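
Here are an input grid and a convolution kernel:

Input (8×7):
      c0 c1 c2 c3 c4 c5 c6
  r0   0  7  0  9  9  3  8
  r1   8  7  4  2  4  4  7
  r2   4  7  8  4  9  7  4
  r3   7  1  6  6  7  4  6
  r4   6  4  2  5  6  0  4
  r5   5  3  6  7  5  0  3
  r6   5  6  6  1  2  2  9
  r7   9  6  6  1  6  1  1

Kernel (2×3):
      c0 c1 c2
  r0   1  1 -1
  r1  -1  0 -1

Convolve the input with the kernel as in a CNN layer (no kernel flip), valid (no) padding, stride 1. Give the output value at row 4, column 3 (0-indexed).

4

The receptive field on the input at this output position is [5 6 0 / 7 5 0]. Elementwise product with the kernel and sum: 5·1 + 6·1 + 0·-1 + 7·-1 + 0·-1.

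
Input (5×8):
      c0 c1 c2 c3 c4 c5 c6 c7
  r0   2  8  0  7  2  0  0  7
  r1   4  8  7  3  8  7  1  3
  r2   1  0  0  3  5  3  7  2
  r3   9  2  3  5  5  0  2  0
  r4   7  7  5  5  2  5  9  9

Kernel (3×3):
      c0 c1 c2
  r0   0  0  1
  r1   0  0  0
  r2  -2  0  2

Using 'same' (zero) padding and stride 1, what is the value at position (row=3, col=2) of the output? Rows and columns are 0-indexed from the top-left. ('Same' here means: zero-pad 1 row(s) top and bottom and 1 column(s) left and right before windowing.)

-1

The receptive field on the zero-padded input at this output position is [0 0 3 / 2 3 5 / 7 5 5]. Elementwise product with the kernel and sum: 3·1 + 7·-2 + 5·2.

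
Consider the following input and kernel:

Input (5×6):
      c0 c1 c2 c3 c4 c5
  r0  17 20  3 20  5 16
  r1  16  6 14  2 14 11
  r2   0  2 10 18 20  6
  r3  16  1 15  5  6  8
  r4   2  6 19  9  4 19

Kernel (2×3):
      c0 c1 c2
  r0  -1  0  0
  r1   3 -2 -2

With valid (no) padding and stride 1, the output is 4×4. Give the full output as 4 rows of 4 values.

-9 -34 7 -64
-40 -56 -60 0
16 -39 13 -31
-60 -39 16 -24

Output[0,0]: The receptive field on the input at this output position is [17 20 3 / 16 6 14]. Elementwise product with the kernel and sum: 17·-1 + 16·3 + 6·-2 + 14·-2.
Output[0,1]: The receptive field on the input at this output position is [20 3 20 / 6 14 2]. Elementwise product with the kernel and sum: 20·-1 + 6·3 + 14·-2 + 2·-2.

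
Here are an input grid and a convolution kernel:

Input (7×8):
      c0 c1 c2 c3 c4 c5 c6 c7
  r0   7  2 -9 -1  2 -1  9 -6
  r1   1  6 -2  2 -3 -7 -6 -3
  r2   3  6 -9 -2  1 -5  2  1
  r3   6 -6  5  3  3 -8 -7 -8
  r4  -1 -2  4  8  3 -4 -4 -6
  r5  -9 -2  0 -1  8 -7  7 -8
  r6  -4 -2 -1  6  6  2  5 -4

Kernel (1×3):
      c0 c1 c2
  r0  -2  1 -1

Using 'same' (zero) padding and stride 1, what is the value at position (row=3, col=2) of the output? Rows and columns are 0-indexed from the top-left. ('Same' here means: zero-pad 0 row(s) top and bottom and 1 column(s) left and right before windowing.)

14

The receptive field on the zero-padded input at this output position is [-6 5 3]. Elementwise product with the kernel and sum: -6·-2 + 5·1 + 3·-1.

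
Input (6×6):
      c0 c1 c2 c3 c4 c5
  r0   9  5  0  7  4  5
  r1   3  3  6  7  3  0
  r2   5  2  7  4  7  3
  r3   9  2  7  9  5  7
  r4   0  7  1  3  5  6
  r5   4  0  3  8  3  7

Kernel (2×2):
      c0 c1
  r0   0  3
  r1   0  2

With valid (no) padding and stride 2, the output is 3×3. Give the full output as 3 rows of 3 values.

21 35 15
10 30 23
21 25 32

Output[0,0]: The receptive field on the input at this output position is [9 5 / 3 3]. Elementwise product with the kernel and sum: 5·3 + 3·2.
Output[0,1]: The receptive field on the input at this output position is [0 7 / 6 7]. Elementwise product with the kernel and sum: 7·3 + 7·2.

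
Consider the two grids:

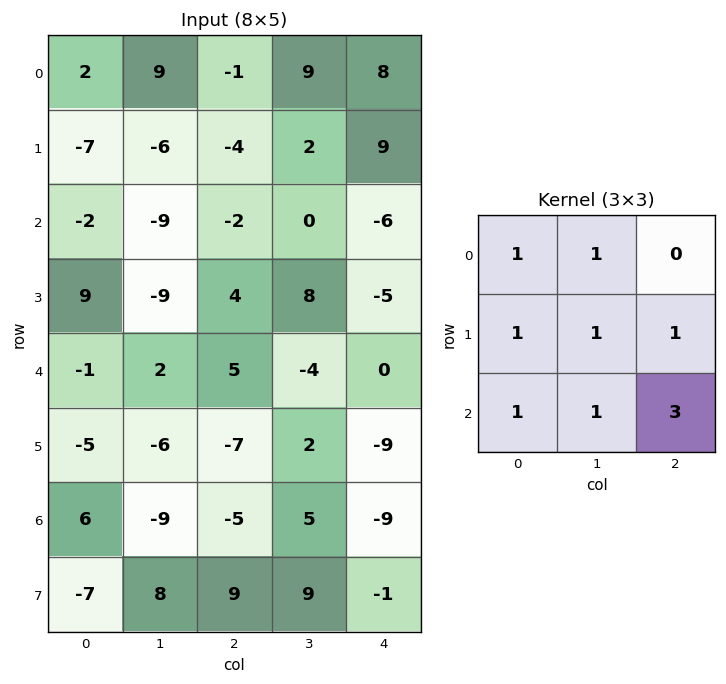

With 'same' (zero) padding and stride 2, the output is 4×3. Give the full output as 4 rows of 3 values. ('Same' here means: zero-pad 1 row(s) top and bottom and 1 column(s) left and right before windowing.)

Output[0,0]: The receptive field on the zero-padded input at this output position is [0 0 0 / 0 2 9 / 0 -7 -6]. Elementwise product with the kernel and sum: 0·1 + 0·1 + 0·1 + 2·1 + 9·1 + 0·1 + -7·1 + -6·3.

-14 13 28
-36 -2 8
-13 -9 -8
9 22 -3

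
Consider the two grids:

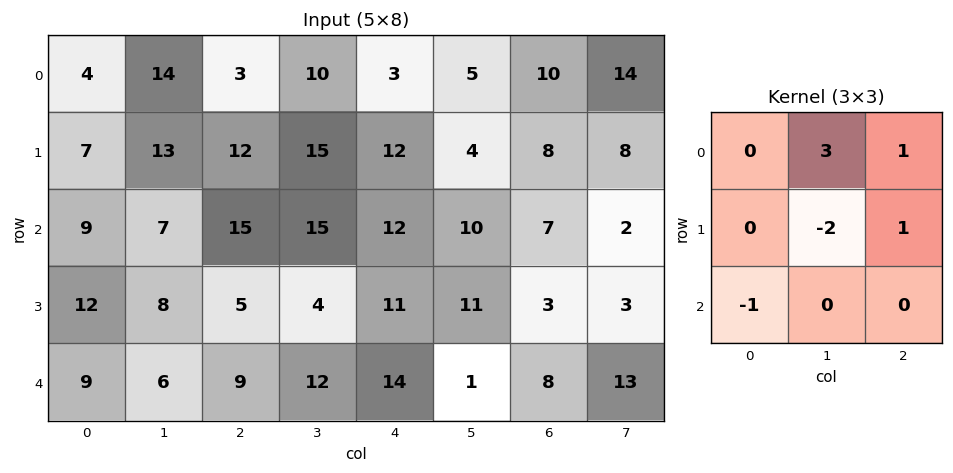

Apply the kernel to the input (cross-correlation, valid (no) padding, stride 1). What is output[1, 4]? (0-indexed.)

The receptive field on the input at this output position is [12 4 8 / 12 10 7 / 11 11 3]. Elementwise product with the kernel and sum: 4·3 + 8·1 + 10·-2 + 7·1 + 11·-1.

-4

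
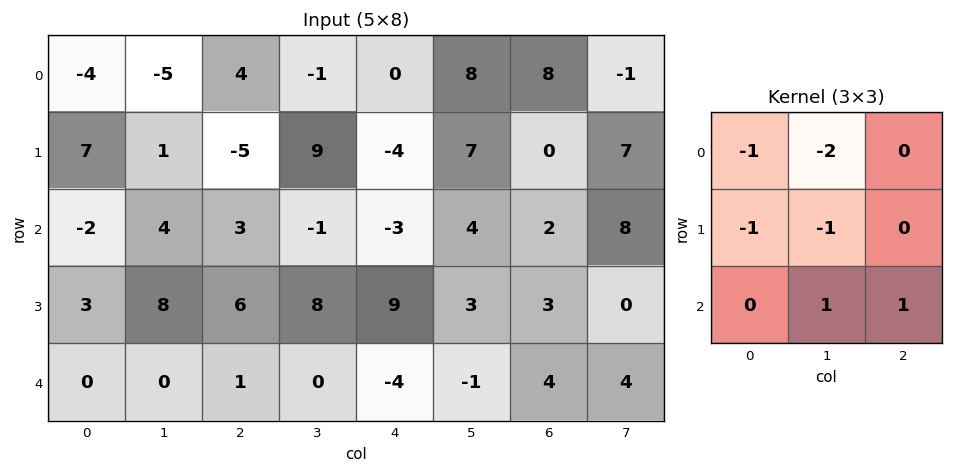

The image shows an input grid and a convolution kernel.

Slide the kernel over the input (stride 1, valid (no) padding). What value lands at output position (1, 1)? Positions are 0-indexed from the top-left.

The receptive field on the input at this output position is [1 -5 9 / 4 3 -1 / 8 6 8]. Elementwise product with the kernel and sum: 1·-1 + -5·-2 + 4·-1 + 3·-1 + 6·1 + 8·1.

16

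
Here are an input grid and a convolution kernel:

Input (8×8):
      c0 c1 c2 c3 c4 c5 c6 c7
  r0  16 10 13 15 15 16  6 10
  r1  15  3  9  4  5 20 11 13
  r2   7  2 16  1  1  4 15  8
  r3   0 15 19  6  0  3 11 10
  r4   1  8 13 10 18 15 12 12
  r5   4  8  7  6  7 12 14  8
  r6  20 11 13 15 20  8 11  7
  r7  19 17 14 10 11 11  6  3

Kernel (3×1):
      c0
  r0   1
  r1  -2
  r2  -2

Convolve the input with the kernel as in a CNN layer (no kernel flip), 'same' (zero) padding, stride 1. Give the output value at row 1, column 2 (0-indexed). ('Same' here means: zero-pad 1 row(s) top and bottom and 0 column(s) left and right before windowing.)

The receptive field on the zero-padded input at this output position is [13 / 9 / 16]. Elementwise product with the kernel and sum: 13·1 + 9·-2 + 16·-2.

-37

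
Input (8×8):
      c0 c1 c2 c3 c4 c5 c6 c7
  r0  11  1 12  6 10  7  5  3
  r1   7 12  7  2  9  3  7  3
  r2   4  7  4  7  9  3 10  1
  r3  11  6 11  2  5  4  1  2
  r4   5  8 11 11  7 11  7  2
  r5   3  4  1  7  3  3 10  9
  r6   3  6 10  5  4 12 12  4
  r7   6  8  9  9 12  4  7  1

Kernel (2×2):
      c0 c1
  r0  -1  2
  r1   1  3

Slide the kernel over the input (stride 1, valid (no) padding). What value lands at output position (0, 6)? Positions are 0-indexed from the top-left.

17

The receptive field on the input at this output position is [5 3 / 7 3]. Elementwise product with the kernel and sum: 5·-1 + 3·2 + 7·1 + 3·3.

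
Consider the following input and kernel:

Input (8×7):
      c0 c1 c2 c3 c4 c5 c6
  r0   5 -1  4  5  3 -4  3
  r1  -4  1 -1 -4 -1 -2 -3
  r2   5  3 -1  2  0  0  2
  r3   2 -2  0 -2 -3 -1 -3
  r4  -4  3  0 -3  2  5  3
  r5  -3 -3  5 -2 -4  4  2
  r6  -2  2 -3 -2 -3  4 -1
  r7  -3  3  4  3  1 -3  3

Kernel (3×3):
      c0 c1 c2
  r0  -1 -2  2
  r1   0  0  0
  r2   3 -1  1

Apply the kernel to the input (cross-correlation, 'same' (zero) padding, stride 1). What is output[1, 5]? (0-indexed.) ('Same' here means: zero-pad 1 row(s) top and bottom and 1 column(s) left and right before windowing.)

13

The receptive field on the zero-padded input at this output position is [3 -4 3 / -1 -2 -3 / 0 0 2]. Elementwise product with the kernel and sum: 3·-1 + -4·-2 + 3·2 + 0·3 + 0·-1 + 2·1.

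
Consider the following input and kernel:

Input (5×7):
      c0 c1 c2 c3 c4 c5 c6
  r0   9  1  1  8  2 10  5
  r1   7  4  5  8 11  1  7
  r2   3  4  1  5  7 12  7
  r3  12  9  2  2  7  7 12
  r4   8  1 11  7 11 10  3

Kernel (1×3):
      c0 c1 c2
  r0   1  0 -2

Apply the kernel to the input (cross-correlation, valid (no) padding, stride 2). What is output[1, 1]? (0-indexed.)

The receptive field on the input at this output position is [1 5 7]. Elementwise product with the kernel and sum: 1·1 + 7·-2.

-13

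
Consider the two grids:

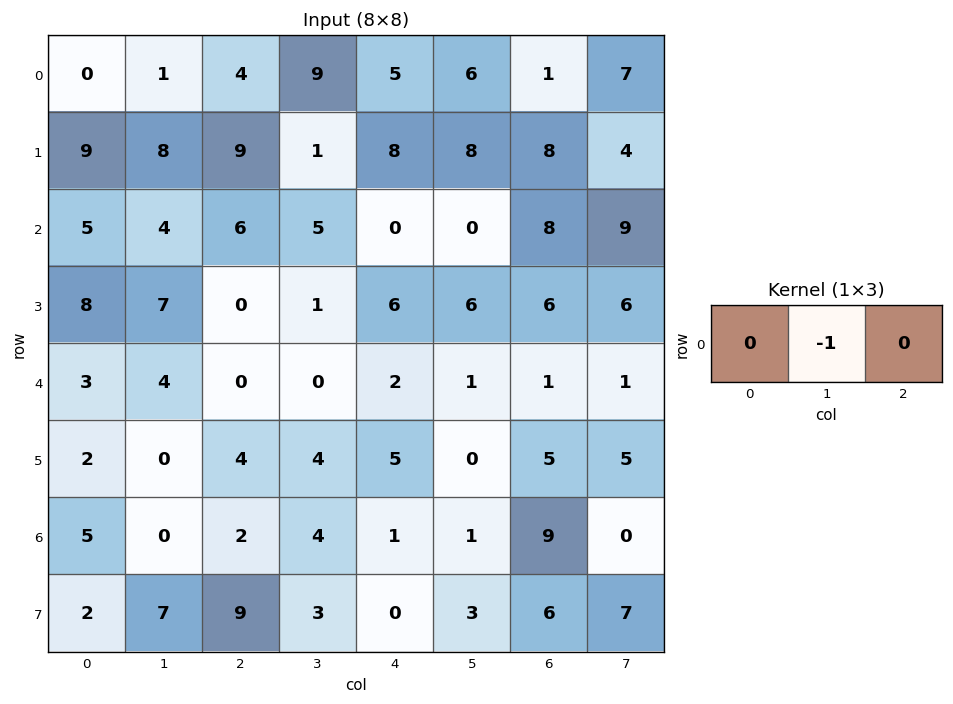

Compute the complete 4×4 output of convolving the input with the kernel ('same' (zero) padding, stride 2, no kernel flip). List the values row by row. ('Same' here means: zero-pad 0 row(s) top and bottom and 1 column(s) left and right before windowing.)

Output[0,0]: The receptive field on the zero-padded input at this output position is [0 0 1]. Elementwise product with the kernel and sum: 0·-1.
Output[0,1]: The receptive field on the zero-padded input at this output position is [1 4 9]. Elementwise product with the kernel and sum: 4·-1.

0 -4 -5 -1
-5 -6 0 -8
-3 0 -2 -1
-5 -2 -1 -9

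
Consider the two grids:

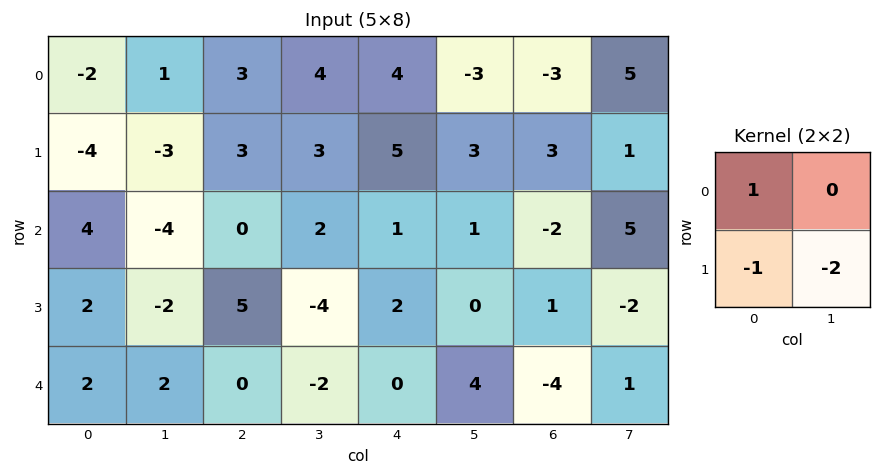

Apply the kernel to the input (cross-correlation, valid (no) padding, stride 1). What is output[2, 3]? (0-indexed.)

The receptive field on the input at this output position is [2 1 / -4 2]. Elementwise product with the kernel and sum: 2·1 + -4·-1 + 2·-2.

2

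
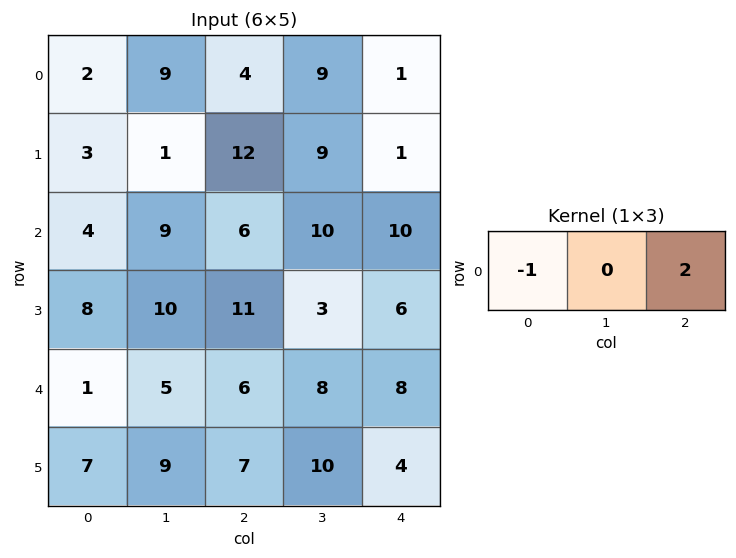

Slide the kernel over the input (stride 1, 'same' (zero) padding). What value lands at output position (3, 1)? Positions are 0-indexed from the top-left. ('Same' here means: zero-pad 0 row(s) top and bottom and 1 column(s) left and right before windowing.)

The receptive field on the zero-padded input at this output position is [8 10 11]. Elementwise product with the kernel and sum: 8·-1 + 11·2.

14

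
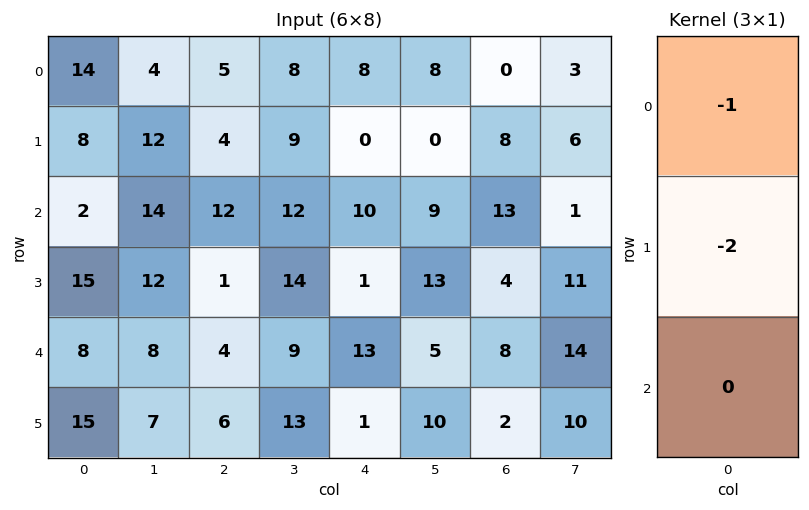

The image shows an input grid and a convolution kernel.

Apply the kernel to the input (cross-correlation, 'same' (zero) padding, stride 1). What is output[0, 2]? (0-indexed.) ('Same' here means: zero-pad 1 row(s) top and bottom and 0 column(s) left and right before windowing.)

-10

The receptive field on the zero-padded input at this output position is [0 / 5 / 4]. Elementwise product with the kernel and sum: 0·-1 + 5·-2.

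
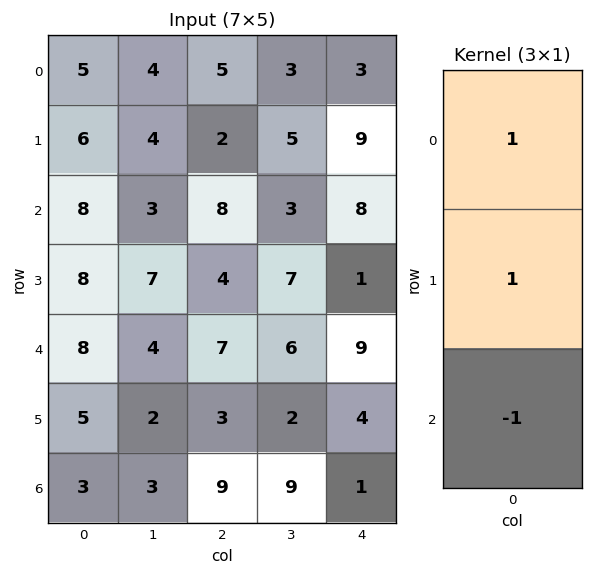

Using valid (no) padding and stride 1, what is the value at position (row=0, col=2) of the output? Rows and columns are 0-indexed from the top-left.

-1

The receptive field on the input at this output position is [5 / 2 / 8]. Elementwise product with the kernel and sum: 5·1 + 2·1 + 8·-1.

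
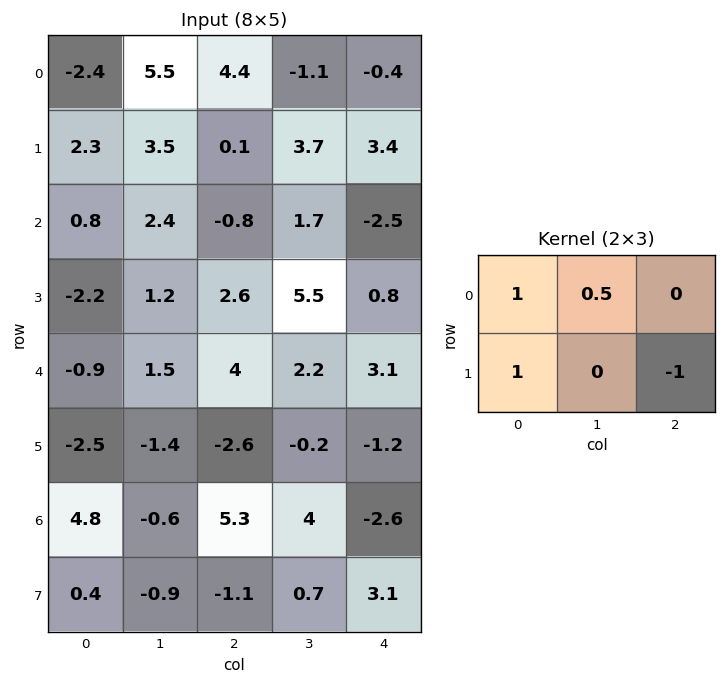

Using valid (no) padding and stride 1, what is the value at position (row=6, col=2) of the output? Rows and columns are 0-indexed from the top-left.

3.1

The receptive field on the input at this output position is [5.3 4 -2.6 / -1.1 0.7 3.1]. Elementwise product with the kernel and sum: 5.3·1 + 4·0.5 + -1.1·1 + 3.1·-1.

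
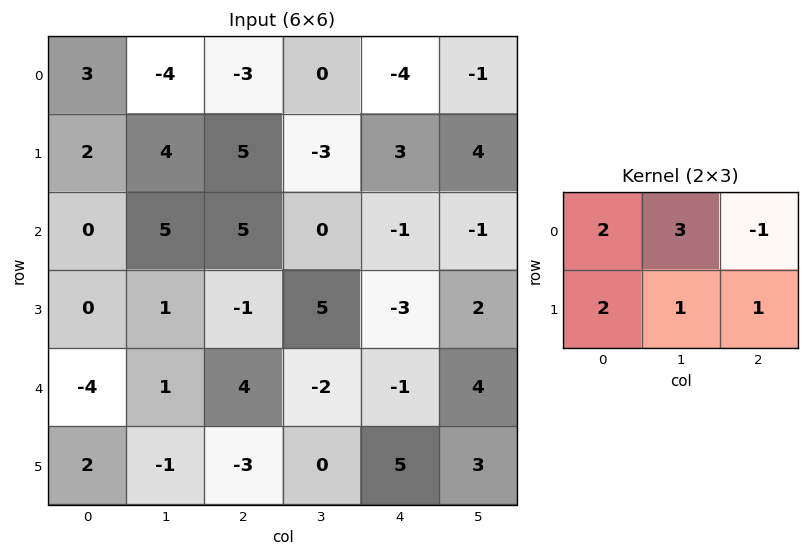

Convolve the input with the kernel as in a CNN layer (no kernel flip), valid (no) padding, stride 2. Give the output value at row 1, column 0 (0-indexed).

The receptive field on the input at this output position is [0 5 5 / 0 1 -1]. Elementwise product with the kernel and sum: 0·2 + 5·3 + 5·-1 + 0·2 + 1·1 + -1·1.

10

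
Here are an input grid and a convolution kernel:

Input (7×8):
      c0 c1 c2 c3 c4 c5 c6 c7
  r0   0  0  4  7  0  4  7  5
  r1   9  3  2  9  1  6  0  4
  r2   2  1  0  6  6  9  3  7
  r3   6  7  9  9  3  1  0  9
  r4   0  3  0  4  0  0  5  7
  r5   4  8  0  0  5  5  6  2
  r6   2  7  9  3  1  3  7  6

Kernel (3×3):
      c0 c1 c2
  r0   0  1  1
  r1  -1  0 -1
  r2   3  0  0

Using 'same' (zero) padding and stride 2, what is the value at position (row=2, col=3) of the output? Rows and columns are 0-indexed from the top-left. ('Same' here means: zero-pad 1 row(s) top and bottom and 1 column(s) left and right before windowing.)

17

The receptive field on the zero-padded input at this output position is [1 0 9 / 0 5 7 / 5 6 2]. Elementwise product with the kernel and sum: 0·1 + 9·1 + 0·-1 + 7·-1 + 5·3.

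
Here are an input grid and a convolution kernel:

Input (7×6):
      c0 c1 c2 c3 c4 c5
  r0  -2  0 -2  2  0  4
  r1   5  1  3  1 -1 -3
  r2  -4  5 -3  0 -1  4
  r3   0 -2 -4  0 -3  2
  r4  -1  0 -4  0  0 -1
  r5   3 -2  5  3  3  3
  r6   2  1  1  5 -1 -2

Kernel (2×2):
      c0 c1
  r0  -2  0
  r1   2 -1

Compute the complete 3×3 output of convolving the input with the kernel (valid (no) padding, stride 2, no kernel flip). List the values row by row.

13 9 1
10 -2 -6
10 15 3

Output[0,0]: The receptive field on the input at this output position is [-2 0 / 5 1]. Elementwise product with the kernel and sum: -2·-2 + 5·2 + 1·-1.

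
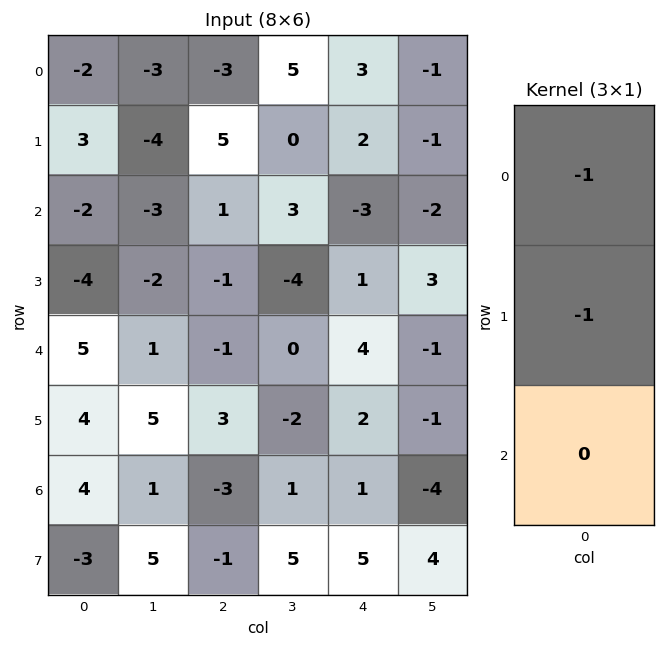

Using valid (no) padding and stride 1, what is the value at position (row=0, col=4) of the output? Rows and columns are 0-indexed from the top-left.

-5

The receptive field on the input at this output position is [3 / 2 / -3]. Elementwise product with the kernel and sum: 3·-1 + 2·-1.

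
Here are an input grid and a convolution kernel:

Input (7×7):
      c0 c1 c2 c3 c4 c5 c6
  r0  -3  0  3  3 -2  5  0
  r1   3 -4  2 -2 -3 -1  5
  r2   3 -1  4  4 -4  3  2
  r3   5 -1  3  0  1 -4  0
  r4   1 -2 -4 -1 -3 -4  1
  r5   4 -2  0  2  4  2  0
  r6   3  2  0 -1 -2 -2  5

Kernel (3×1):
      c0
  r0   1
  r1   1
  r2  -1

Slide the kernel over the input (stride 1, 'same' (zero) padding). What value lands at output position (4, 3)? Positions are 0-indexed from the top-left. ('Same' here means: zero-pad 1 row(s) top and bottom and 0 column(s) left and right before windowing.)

-3

The receptive field on the zero-padded input at this output position is [0 / -1 / 2]. Elementwise product with the kernel and sum: 0·1 + -1·1 + 2·-1.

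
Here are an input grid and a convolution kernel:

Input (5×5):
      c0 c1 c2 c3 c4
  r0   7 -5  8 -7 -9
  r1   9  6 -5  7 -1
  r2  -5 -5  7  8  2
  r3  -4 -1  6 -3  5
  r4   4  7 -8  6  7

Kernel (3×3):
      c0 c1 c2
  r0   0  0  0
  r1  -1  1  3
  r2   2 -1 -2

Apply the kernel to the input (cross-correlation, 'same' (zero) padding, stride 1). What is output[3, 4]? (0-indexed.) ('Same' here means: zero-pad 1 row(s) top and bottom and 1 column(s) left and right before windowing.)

The receptive field on the zero-padded input at this output position is [8 2 0 / -3 5 0 / 6 7 0]. Elementwise product with the kernel and sum: -3·-1 + 5·1 + 0·3 + 6·2 + 7·-1 + 0·-2.

13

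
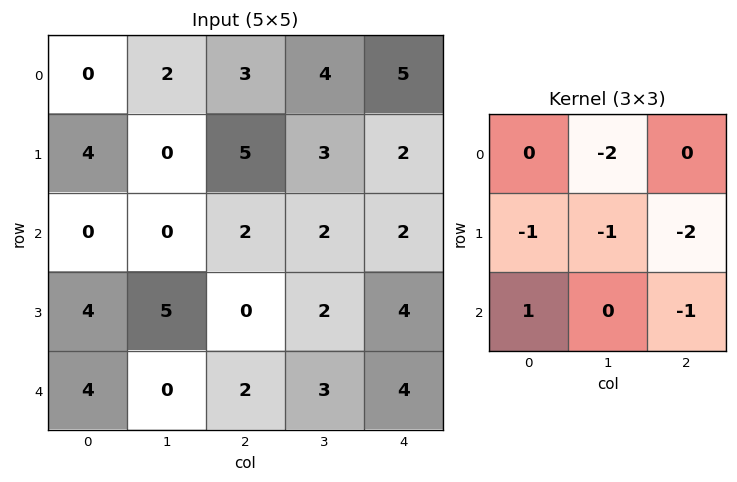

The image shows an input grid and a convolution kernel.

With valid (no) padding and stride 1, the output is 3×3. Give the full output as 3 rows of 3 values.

-20 -19 -20
0 -13 -18
-7 -16 -16

Output[0,0]: The receptive field on the input at this output position is [0 2 3 / 4 0 5 / 0 0 2]. Elementwise product with the kernel and sum: 2·-2 + 4·-1 + 0·-1 + 5·-2 + 0·1 + 2·-1.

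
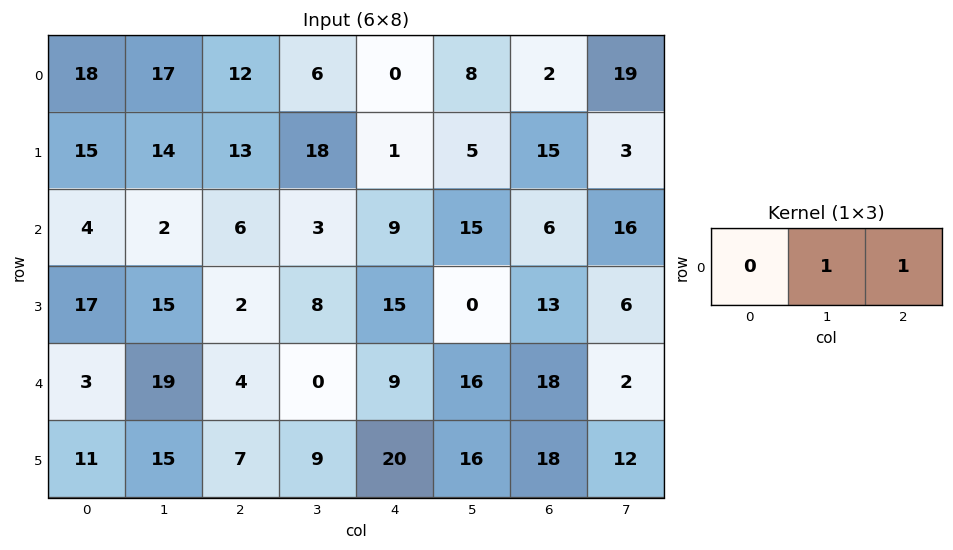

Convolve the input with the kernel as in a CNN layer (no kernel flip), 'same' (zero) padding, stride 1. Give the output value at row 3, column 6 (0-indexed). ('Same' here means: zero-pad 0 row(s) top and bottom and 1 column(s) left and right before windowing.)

The receptive field on the zero-padded input at this output position is [0 13 6]. Elementwise product with the kernel and sum: 13·1 + 6·1.

19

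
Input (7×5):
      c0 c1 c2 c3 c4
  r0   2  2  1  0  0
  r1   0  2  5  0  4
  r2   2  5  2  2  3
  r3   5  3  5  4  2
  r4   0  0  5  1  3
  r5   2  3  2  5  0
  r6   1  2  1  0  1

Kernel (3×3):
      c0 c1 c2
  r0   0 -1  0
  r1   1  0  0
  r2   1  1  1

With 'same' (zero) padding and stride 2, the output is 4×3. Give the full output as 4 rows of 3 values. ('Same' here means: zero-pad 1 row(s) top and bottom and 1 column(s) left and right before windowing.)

Output[0,0]: The receptive field on the zero-padded input at this output position is [0 0 0 / 0 2 2 / 0 0 2]. Elementwise product with the kernel and sum: 0·-1 + 0·1 + 0·1 + 0·1 + 2·1.
Output[0,1]: The receptive field on the zero-padded input at this output position is [0 0 0 / 2 1 0 / 2 5 0]. Elementwise product with the kernel and sum: 0·-1 + 2·1 + 2·1 + 5·1 + 0·1.

2 9 4
8 12 4
0 5 4
-2 0 0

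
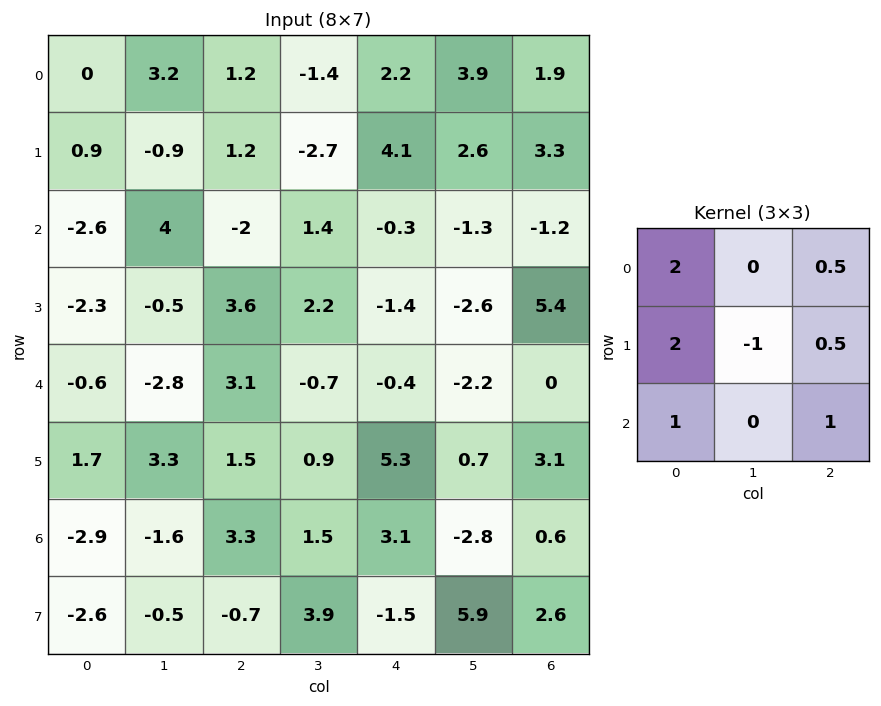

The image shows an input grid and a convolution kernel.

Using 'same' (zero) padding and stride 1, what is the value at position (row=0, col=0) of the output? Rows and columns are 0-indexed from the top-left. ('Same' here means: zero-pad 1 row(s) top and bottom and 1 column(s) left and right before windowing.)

The receptive field on the zero-padded input at this output position is [0 0 0 / 0 0 3.2 / 0 0.9 -0.9]. Elementwise product with the kernel and sum: 0·2 + 0·0.5 + 0·2 + 0·-1 + 3.2·0.5 + 0·1 + -0.9·1.

0.7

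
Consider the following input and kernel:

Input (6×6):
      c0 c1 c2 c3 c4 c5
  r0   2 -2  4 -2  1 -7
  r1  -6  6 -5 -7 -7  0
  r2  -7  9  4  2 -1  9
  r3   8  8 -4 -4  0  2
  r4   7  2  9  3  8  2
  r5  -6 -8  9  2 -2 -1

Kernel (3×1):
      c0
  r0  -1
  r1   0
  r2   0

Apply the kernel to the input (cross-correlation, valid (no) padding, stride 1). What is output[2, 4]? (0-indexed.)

The receptive field on the input at this output position is [-1 / 0 / 8]. Elementwise product with the kernel and sum: -1·-1.

1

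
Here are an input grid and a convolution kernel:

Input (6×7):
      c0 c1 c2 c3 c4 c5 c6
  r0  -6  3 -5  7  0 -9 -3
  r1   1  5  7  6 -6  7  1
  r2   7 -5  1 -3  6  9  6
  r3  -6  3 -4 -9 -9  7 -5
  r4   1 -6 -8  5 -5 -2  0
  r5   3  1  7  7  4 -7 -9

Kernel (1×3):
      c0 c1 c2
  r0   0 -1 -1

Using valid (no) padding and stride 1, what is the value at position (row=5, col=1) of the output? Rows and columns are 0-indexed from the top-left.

The receptive field on the input at this output position is [1 7 7]. Elementwise product with the kernel and sum: 7·-1 + 7·-1.

-14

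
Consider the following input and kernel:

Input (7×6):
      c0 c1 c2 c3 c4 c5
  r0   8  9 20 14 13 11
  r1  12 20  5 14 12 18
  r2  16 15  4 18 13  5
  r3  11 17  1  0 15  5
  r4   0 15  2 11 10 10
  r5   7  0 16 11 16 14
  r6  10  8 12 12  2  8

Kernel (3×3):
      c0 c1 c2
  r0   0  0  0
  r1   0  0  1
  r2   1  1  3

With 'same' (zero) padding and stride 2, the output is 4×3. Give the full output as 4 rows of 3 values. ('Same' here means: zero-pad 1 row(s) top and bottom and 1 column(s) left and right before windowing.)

Output[0,0]: The receptive field on the zero-padded input at this output position is [0 0 0 / 0 8 9 / 0 12 20]. Elementwise product with the kernel and sum: 9·1 + 0·1 + 12·1 + 20·3.
Output[0,1]: The receptive field on the zero-padded input at this output position is [0 0 0 / 9 20 14 / 20 5 14]. Elementwise product with the kernel and sum: 14·1 + 20·1 + 5·1 + 14·3.

81 81 91
77 36 35
22 60 79
8 12 8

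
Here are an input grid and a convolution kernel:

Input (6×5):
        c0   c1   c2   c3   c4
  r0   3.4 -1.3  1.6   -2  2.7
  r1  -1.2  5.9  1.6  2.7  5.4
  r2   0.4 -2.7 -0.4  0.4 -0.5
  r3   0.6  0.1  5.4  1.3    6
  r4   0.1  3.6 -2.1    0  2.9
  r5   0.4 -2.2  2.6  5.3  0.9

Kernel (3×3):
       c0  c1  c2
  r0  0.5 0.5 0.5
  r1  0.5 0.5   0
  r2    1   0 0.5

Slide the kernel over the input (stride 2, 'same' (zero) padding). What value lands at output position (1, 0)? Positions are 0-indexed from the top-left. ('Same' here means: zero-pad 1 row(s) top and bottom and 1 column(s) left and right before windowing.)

The receptive field on the zero-padded input at this output position is [0 -1.2 5.9 / 0 0.4 -2.7 / 0 0.6 0.1]. Elementwise product with the kernel and sum: 0·0.5 + -1.2·0.5 + 5.9·0.5 + 0·0.5 + 0.4·0.5 + 0·1 + 0.1·0.5.

2.6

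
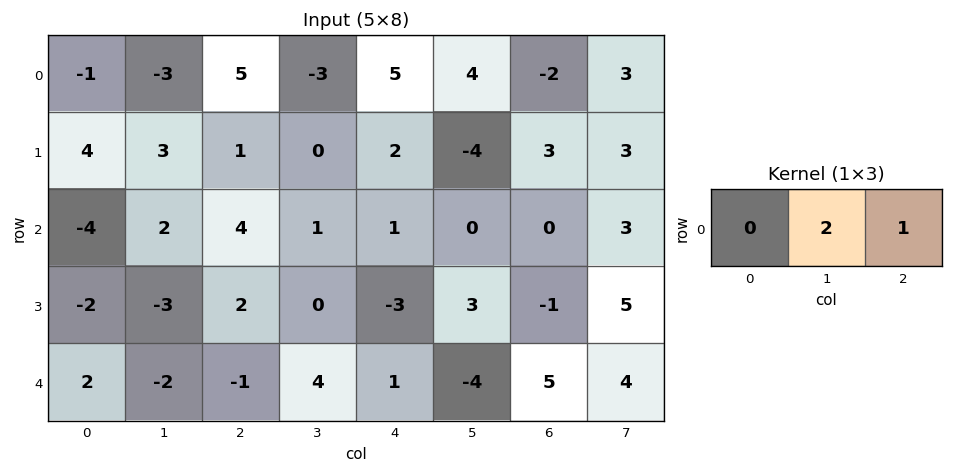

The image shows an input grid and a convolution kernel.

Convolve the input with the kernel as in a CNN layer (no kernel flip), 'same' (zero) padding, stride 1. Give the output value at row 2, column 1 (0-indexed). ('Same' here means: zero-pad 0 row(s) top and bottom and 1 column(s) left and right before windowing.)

The receptive field on the zero-padded input at this output position is [-4 2 4]. Elementwise product with the kernel and sum: 2·2 + 4·1.

8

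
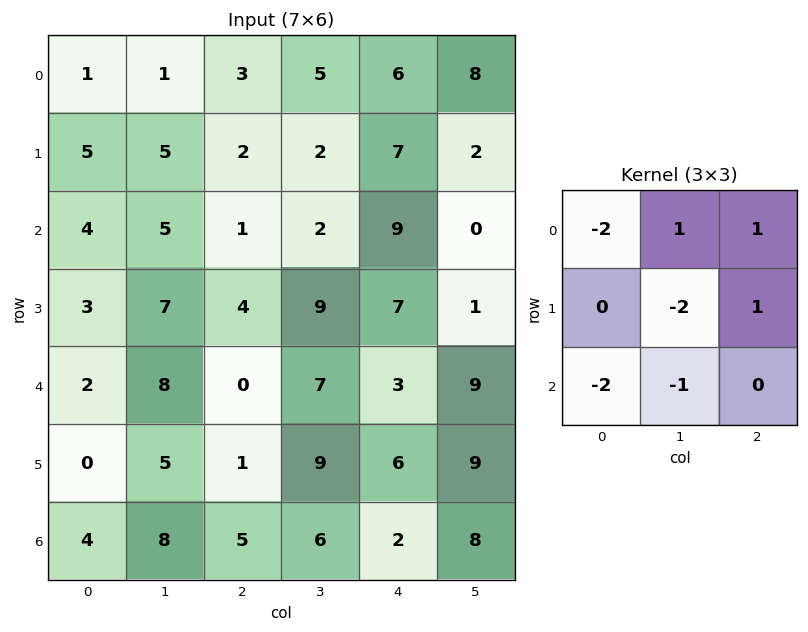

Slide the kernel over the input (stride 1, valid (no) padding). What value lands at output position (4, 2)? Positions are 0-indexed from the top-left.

The receptive field on the input at this output position is [0 7 3 / 1 9 6 / 5 6 2]. Elementwise product with the kernel and sum: 0·-2 + 7·1 + 3·1 + 9·-2 + 6·1 + 5·-2 + 6·-1.

-18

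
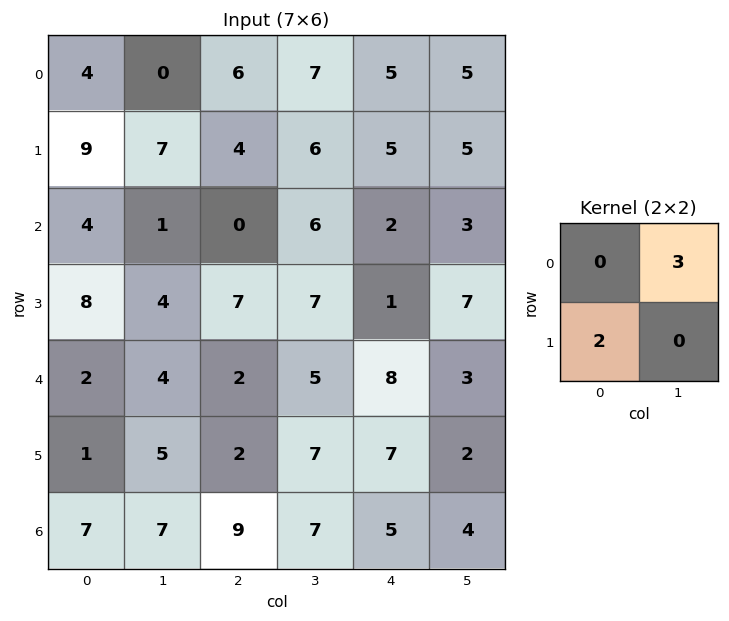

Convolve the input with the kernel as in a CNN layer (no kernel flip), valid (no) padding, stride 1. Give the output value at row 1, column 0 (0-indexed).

29

The receptive field on the input at this output position is [9 7 / 4 1]. Elementwise product with the kernel and sum: 7·3 + 4·2.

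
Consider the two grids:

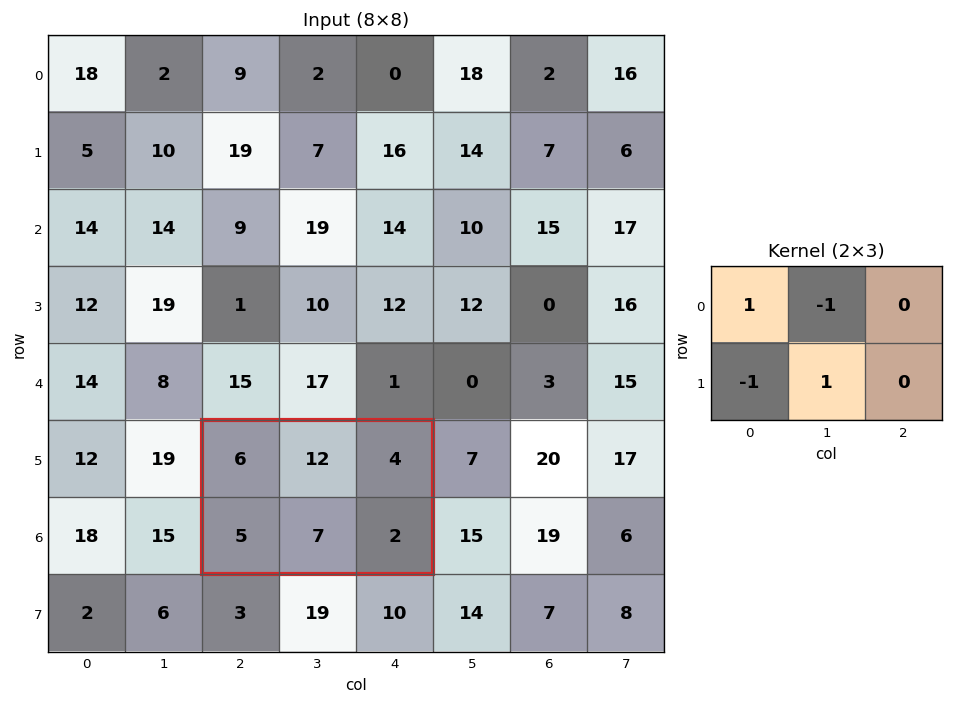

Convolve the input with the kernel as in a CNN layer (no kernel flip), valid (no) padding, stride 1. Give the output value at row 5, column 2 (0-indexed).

The receptive field on the input at this output position is [6 12 4 / 5 7 2]. Elementwise product with the kernel and sum: 6·1 + 12·-1 + 5·-1 + 7·1.

-4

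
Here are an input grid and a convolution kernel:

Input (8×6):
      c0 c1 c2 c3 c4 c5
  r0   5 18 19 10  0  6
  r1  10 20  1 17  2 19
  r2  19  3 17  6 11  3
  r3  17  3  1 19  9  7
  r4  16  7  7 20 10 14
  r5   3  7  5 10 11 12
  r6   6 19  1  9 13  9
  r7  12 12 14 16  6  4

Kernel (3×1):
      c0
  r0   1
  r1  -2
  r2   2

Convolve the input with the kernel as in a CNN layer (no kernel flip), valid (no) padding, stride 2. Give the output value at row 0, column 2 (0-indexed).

18

The receptive field on the input at this output position is [0 / 2 / 11]. Elementwise product with the kernel and sum: 0·1 + 2·-2 + 11·2.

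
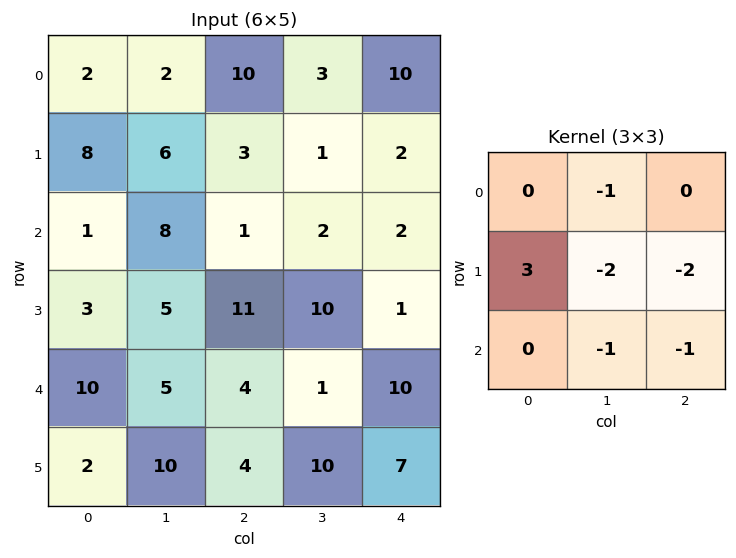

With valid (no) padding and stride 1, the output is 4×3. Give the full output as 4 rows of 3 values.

Output[0,0]: The receptive field on the input at this output position is [2 2 10 / 8 6 3 / 1 8 1]. Elementwise product with the kernel and sum: 2·-1 + 8·3 + 6·-2 + 3·-2 + 8·-1 + 1·-1.
Output[0,1]: The receptive field on the input at this output position is [2 10 3 / 6 3 1 / 8 1 2]. Elementwise product with the kernel and sum: 10·-1 + 6·3 + 3·-2 + 1·-2 + 1·-1 + 2·-1.

-5 -3 -4
-37 -6 -17
-40 -33 -2
-7 -20 -37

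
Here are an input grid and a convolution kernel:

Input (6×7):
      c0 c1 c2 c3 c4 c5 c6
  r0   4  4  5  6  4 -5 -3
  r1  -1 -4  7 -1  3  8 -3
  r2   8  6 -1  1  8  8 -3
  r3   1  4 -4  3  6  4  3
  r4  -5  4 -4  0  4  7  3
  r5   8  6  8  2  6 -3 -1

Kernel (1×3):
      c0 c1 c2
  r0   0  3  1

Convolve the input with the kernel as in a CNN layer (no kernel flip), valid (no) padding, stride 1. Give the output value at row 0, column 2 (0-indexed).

The receptive field on the input at this output position is [5 6 4]. Elementwise product with the kernel and sum: 6·3 + 4·1.

22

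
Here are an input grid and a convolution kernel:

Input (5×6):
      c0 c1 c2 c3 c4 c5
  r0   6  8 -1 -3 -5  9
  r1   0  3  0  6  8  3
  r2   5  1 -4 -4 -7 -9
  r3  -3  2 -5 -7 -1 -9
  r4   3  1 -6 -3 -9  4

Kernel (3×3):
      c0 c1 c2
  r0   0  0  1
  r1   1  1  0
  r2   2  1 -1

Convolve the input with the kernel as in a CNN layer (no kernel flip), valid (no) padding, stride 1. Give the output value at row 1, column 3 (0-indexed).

-14

The receptive field on the input at this output position is [6 8 3 / -4 -7 -9 / -7 -1 -9]. Elementwise product with the kernel and sum: 3·1 + -4·1 + -7·1 + -7·2 + -1·1 + -9·-1.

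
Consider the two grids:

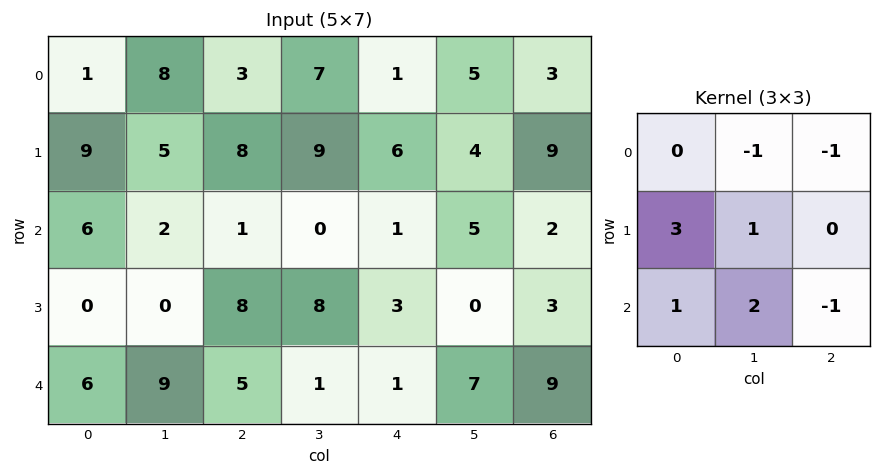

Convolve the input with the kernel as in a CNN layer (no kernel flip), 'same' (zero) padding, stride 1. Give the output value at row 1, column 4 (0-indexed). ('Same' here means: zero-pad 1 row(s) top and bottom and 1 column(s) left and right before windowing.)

The receptive field on the zero-padded input at this output position is [7 1 5 / 9 6 4 / 0 1 5]. Elementwise product with the kernel and sum: 1·-1 + 5·-1 + 9·3 + 6·1 + 0·1 + 1·2 + 5·-1.

24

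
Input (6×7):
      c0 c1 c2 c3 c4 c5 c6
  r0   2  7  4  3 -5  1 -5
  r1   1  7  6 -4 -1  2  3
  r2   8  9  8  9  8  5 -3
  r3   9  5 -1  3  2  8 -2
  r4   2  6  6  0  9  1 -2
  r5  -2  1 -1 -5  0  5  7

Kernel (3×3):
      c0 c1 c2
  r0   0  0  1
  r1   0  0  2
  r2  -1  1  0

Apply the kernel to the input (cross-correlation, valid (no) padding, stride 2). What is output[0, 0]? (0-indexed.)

17

The receptive field on the input at this output position is [2 7 4 / 1 7 6 / 8 9 8]. Elementwise product with the kernel and sum: 4·1 + 6·2 + 8·-1 + 9·1.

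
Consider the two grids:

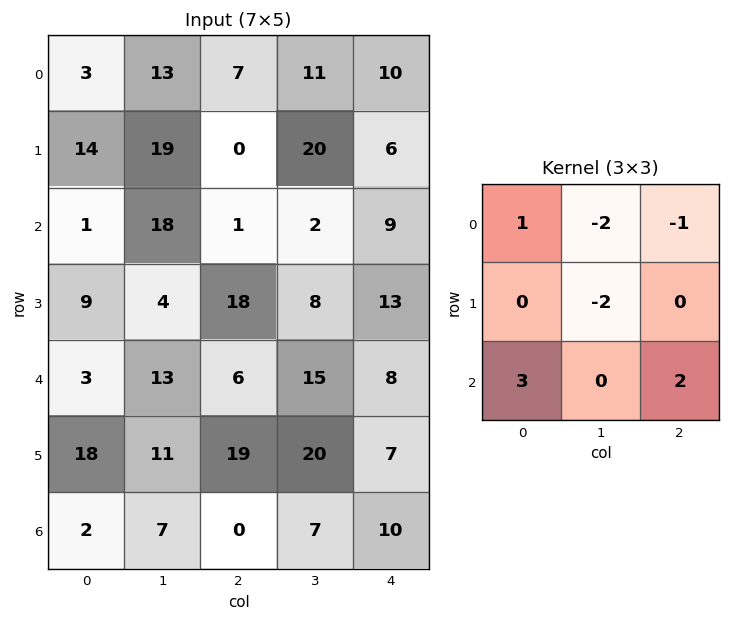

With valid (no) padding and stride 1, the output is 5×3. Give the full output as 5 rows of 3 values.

-63 46 -44
3 25 30
-23 47 6
49 21 30
-45 -17 -52

Output[0,0]: The receptive field on the input at this output position is [3 13 7 / 14 19 0 / 1 18 1]. Elementwise product with the kernel and sum: 3·1 + 13·-2 + 7·-1 + 19·-2 + 1·3 + 1·2.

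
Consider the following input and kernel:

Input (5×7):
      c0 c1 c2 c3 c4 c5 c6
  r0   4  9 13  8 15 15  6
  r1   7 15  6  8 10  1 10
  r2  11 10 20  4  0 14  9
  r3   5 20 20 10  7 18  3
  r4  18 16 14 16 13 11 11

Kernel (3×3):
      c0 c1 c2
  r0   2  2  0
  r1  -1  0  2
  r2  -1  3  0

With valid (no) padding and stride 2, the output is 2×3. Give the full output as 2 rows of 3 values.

50 48 112
107 76 47

Output[0,0]: The receptive field on the input at this output position is [4 9 13 / 7 15 6 / 11 10 20]. Elementwise product with the kernel and sum: 4·2 + 9·2 + 7·-1 + 6·2 + 11·-1 + 10·3.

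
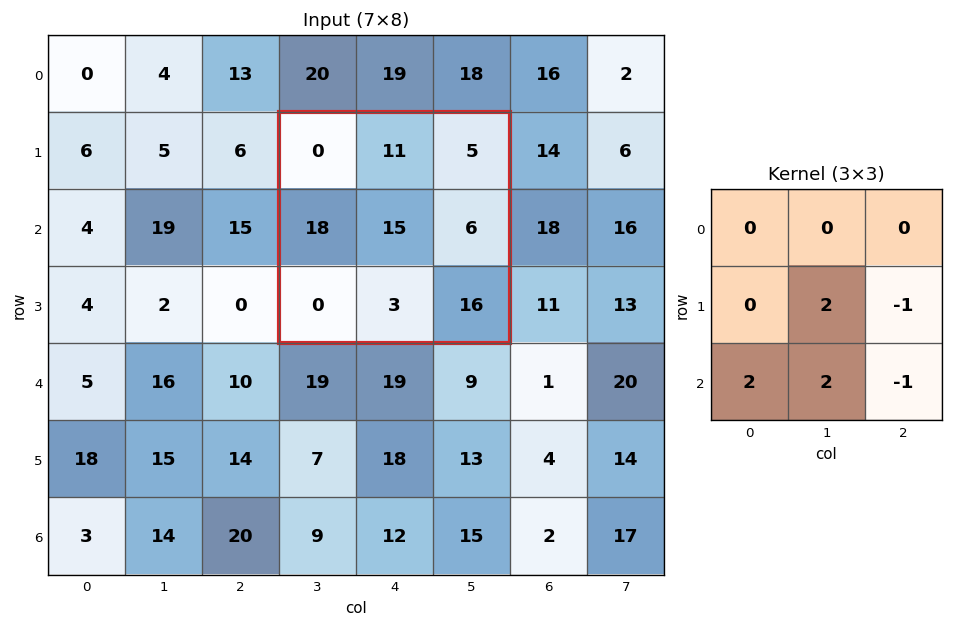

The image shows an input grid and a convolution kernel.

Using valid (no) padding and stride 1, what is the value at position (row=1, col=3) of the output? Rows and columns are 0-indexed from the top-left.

The receptive field on the input at this output position is [0 11 5 / 18 15 6 / 0 3 16]. Elementwise product with the kernel and sum: 15·2 + 6·-1 + 0·2 + 3·2 + 16·-1.

14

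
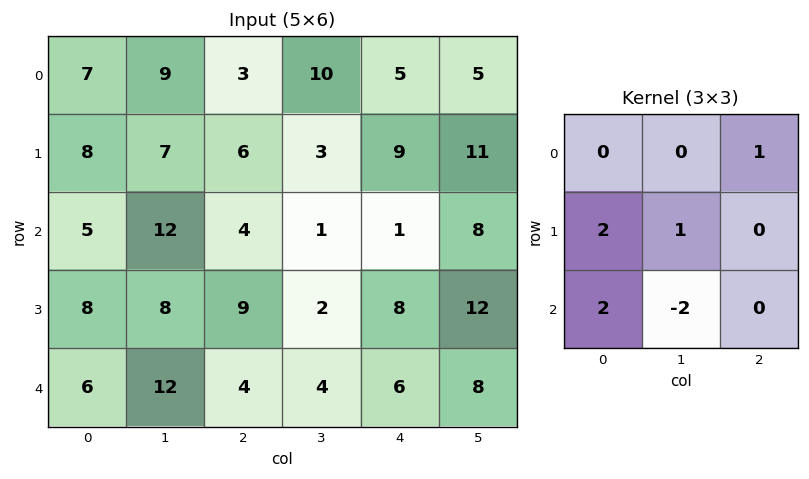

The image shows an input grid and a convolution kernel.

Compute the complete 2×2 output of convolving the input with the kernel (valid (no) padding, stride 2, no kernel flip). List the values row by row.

Output[0,0]: The receptive field on the input at this output position is [7 9 3 / 8 7 6 / 5 12 4]. Elementwise product with the kernel and sum: 3·1 + 8·2 + 7·1 + 5·2 + 12·-2.
Output[0,1]: The receptive field on the input at this output position is [3 10 5 / 6 3 9 / 4 1 1]. Elementwise product with the kernel and sum: 5·1 + 6·2 + 3·1 + 4·2 + 1·-2.

12 26
16 21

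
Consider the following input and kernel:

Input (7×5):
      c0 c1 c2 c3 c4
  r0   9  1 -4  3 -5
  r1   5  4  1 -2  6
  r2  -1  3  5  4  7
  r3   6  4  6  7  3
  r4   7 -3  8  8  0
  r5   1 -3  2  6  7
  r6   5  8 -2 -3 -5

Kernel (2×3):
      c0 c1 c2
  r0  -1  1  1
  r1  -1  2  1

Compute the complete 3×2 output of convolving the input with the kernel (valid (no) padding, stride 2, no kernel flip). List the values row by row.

Output[0,0]: The receptive field on the input at this output position is [9 1 -4 / 5 4 1]. Elementwise product with the kernel and sum: 9·-1 + 1·1 + -4·1 + 5·-1 + 4·2 + 1·1.

-8 3
17 17
-7 17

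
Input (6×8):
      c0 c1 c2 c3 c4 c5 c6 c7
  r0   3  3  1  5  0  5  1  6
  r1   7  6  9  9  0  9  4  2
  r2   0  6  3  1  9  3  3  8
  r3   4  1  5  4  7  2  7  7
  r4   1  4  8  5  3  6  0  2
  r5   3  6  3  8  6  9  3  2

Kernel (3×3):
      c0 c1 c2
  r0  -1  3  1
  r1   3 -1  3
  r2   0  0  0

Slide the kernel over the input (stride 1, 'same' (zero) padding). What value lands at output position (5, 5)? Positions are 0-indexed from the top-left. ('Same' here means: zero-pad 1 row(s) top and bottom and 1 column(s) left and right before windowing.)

33

The receptive field on the zero-padded input at this output position is [3 6 0 / 6 9 3 / 0 0 0]. Elementwise product with the kernel and sum: 3·-1 + 6·3 + 0·1 + 6·3 + 9·-1 + 3·3.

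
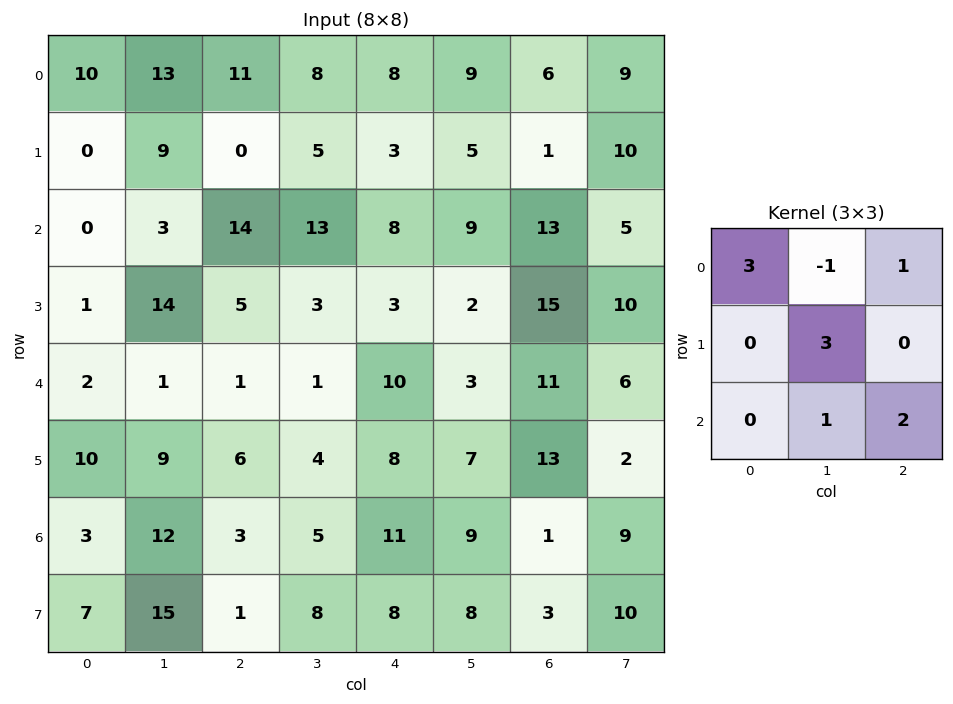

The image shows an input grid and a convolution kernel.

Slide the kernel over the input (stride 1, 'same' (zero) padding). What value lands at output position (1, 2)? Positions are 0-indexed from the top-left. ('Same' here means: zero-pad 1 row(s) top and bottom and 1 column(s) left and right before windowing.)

76

The receptive field on the zero-padded input at this output position is [13 11 8 / 9 0 5 / 3 14 13]. Elementwise product with the kernel and sum: 13·3 + 11·-1 + 8·1 + 0·3 + 14·1 + 13·2.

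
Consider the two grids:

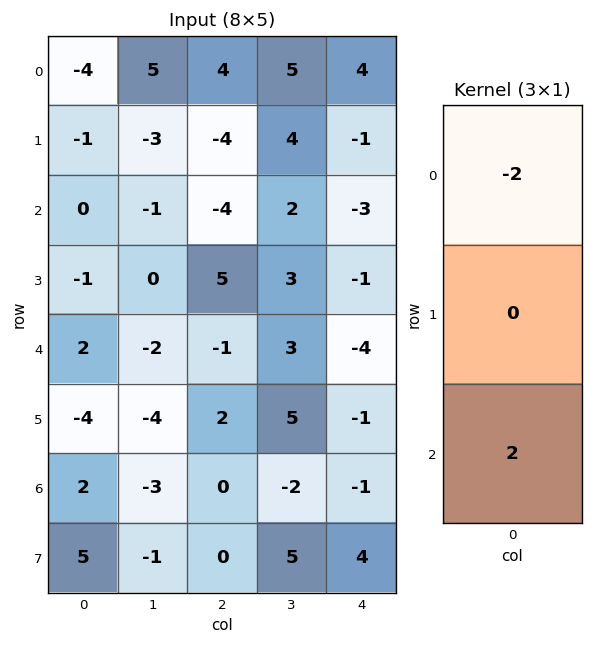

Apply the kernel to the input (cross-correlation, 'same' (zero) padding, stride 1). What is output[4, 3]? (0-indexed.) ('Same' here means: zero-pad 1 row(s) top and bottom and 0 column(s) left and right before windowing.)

4

The receptive field on the zero-padded input at this output position is [3 / 3 / 5]. Elementwise product with the kernel and sum: 3·-2 + 5·2.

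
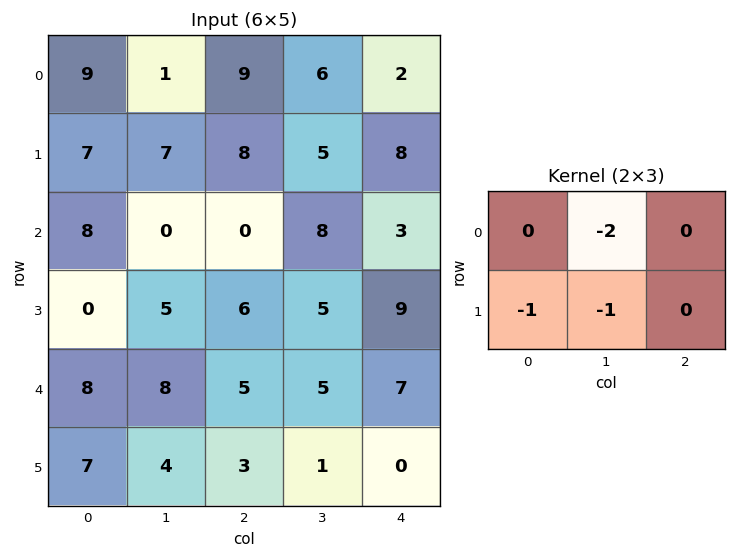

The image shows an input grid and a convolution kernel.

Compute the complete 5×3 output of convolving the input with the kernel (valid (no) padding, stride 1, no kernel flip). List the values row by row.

-16 -33 -25
-22 -16 -18
-5 -11 -27
-26 -25 -20
-27 -17 -14

Output[0,0]: The receptive field on the input at this output position is [9 1 9 / 7 7 8]. Elementwise product with the kernel and sum: 1·-2 + 7·-1 + 7·-1.
Output[0,1]: The receptive field on the input at this output position is [1 9 6 / 7 8 5]. Elementwise product with the kernel and sum: 9·-2 + 7·-1 + 8·-1.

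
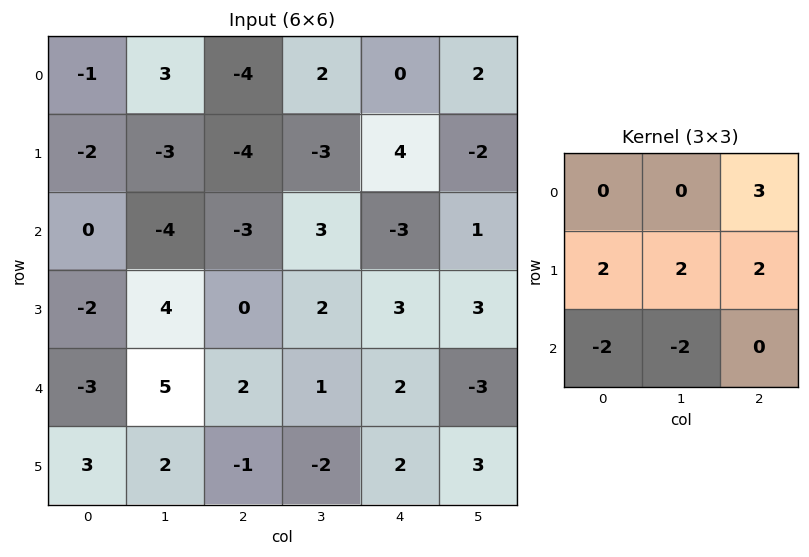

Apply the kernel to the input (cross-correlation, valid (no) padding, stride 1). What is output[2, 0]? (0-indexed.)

The receptive field on the input at this output position is [0 -4 -3 / -2 4 0 / -3 5 2]. Elementwise product with the kernel and sum: -3·3 + -2·2 + 4·2 + 0·2 + -3·-2 + 5·-2.

-9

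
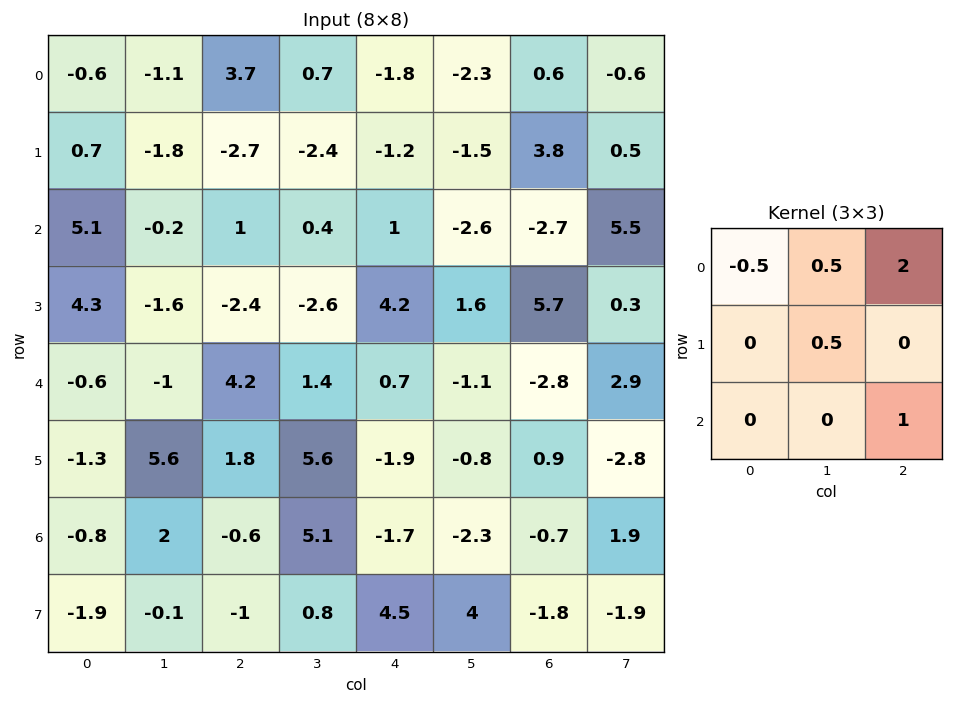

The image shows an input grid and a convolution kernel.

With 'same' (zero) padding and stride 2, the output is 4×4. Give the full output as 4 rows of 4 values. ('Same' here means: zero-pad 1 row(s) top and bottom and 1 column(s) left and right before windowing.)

-2.1 -0.55 -2.4 0.8
-2.3 -7.35 -0.3 2.6
4.25 2.1 6.15 -1.55
10.05 9.8 -2.2 -7

Output[0,0]: The receptive field on the zero-padded input at this output position is [0 0 0 / 0 -0.6 -1.1 / 0 0.7 -1.8]. Elementwise product with the kernel and sum: 0·-0.5 + 0·0.5 + 0·2 + -0.6·0.5 + -1.8·1.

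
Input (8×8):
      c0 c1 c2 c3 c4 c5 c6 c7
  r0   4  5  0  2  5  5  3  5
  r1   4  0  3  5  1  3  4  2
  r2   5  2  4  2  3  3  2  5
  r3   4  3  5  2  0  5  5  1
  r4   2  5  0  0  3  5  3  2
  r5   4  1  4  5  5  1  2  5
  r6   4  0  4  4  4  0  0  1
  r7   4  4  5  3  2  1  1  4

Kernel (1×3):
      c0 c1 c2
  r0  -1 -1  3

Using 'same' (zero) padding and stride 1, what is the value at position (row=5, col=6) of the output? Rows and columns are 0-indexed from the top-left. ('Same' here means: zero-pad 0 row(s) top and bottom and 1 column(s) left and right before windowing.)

12

The receptive field on the zero-padded input at this output position is [1 2 5]. Elementwise product with the kernel and sum: 1·-1 + 2·-1 + 5·3.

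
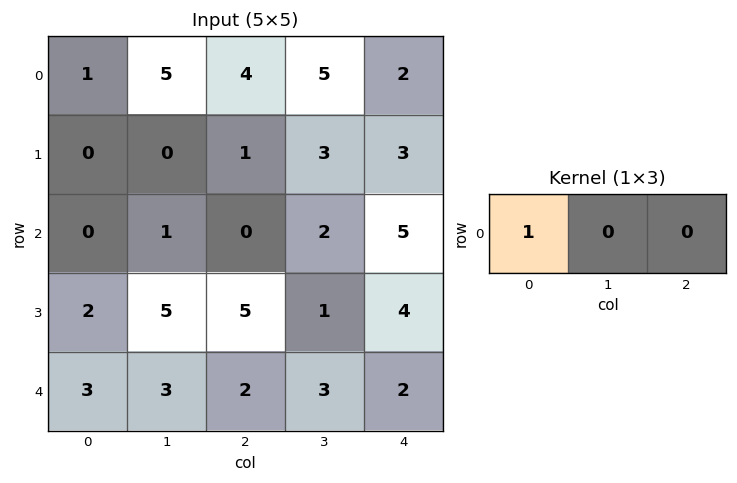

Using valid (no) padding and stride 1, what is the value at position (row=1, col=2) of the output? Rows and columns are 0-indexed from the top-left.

The receptive field on the input at this output position is [1 3 3]. Elementwise product with the kernel and sum: 1·1.

1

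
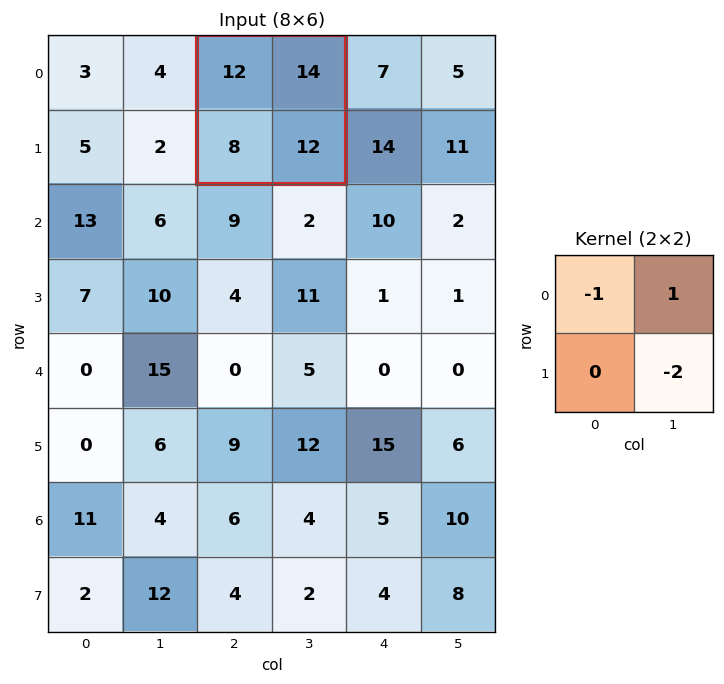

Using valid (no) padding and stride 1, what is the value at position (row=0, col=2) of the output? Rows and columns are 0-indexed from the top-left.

-22

The receptive field on the input at this output position is [12 14 / 8 12]. Elementwise product with the kernel and sum: 12·-1 + 14·1 + 12·-2.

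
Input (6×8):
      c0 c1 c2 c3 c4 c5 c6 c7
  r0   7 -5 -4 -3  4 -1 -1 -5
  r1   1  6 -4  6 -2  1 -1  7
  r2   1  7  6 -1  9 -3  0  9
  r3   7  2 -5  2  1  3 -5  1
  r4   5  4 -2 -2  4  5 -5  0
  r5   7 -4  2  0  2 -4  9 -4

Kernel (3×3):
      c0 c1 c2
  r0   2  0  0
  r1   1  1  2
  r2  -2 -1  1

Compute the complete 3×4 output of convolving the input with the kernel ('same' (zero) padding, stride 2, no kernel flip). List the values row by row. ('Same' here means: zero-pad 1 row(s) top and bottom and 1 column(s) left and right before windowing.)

2 -17 -10 -6
10 26 12 17
2 8 10 1

Output[0,0]: The receptive field on the zero-padded input at this output position is [0 0 0 / 0 7 -5 / 0 1 6]. Elementwise product with the kernel and sum: 0·2 + 0·1 + 7·1 + -5·2 + 0·-2 + 1·-1 + 6·1.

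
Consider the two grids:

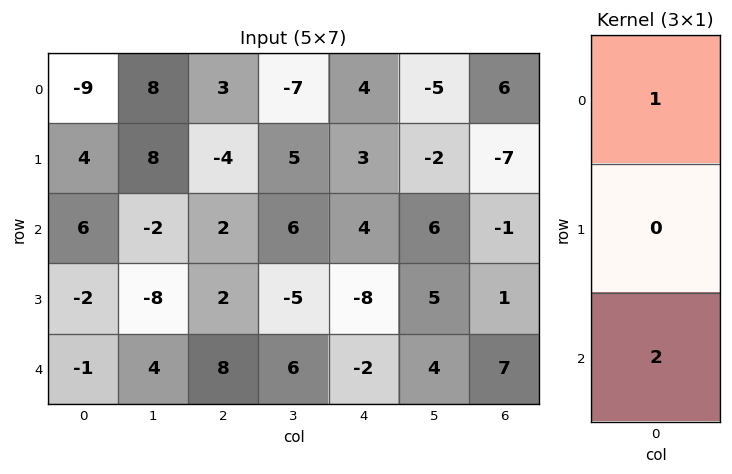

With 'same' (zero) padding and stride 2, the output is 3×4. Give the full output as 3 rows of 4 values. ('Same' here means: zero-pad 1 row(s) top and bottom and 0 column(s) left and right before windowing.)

8 -8 6 -14
0 0 -13 -5
-2 2 -8 1

Output[0,0]: The receptive field on the zero-padded input at this output position is [0 / -9 / 4]. Elementwise product with the kernel and sum: 0·1 + 4·2.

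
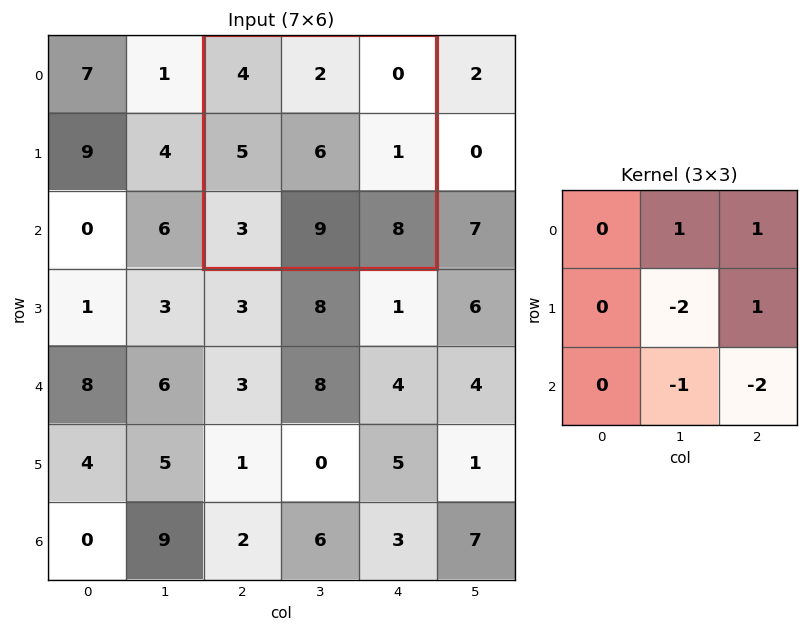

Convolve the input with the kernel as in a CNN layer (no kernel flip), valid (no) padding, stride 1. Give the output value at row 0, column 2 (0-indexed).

The receptive field on the input at this output position is [4 2 0 / 5 6 1 / 3 9 8]. Elementwise product with the kernel and sum: 2·1 + 0·1 + 6·-2 + 1·1 + 9·-1 + 8·-2.

-34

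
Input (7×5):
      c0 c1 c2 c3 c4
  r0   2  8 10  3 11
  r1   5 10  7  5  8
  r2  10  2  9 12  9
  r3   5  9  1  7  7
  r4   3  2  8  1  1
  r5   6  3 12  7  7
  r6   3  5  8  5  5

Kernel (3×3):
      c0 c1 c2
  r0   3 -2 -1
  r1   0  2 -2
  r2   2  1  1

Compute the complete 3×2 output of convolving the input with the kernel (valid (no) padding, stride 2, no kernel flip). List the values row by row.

17 46
49 12
-2 47

Output[0,0]: The receptive field on the input at this output position is [2 8 10 / 5 10 7 / 10 2 9]. Elementwise product with the kernel and sum: 2·3 + 8·-2 + 10·-1 + 10·2 + 7·-2 + 10·2 + 2·1 + 9·1.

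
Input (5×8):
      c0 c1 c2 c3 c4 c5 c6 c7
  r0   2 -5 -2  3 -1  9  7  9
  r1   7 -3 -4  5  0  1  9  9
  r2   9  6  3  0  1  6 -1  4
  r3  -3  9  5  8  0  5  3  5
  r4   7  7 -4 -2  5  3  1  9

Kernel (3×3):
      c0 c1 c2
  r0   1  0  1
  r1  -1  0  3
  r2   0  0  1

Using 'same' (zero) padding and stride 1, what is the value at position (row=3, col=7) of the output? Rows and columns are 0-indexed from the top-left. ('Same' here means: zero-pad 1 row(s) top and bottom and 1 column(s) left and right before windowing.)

-4

The receptive field on the zero-padded input at this output position is [-1 4 0 / 3 5 0 / 1 9 0]. Elementwise product with the kernel and sum: -1·1 + 0·1 + 3·-1 + 0·3 + 0·1.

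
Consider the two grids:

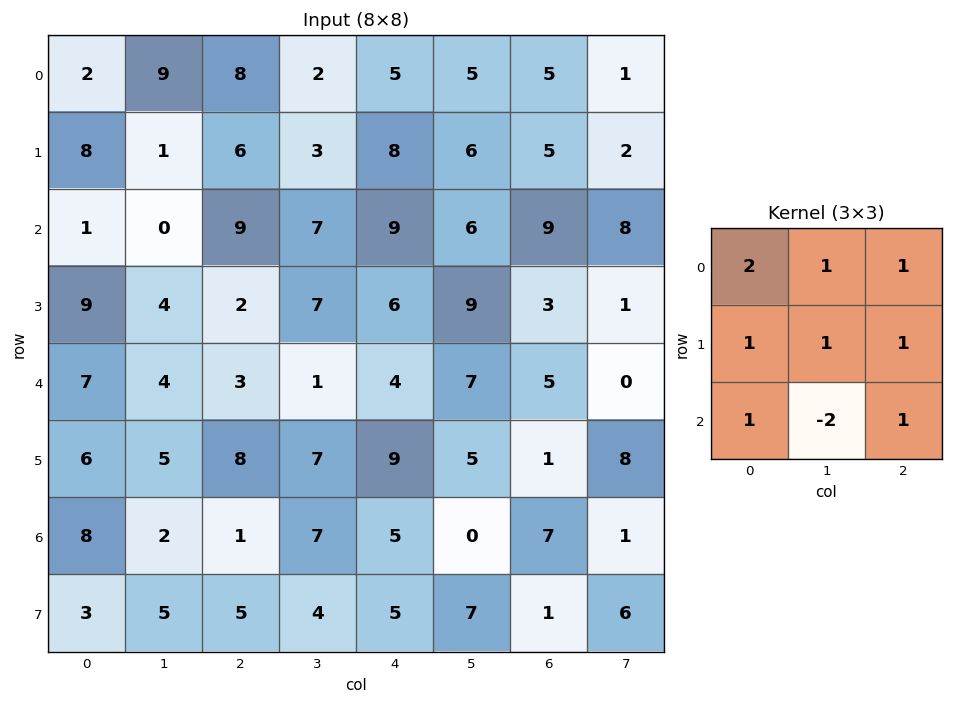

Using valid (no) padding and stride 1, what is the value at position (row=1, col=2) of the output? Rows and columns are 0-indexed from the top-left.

The receptive field on the input at this output position is [6 3 8 / 9 7 9 / 2 7 6]. Elementwise product with the kernel and sum: 6·2 + 3·1 + 8·1 + 9·1 + 7·1 + 9·1 + 2·1 + 7·-2 + 6·1.

42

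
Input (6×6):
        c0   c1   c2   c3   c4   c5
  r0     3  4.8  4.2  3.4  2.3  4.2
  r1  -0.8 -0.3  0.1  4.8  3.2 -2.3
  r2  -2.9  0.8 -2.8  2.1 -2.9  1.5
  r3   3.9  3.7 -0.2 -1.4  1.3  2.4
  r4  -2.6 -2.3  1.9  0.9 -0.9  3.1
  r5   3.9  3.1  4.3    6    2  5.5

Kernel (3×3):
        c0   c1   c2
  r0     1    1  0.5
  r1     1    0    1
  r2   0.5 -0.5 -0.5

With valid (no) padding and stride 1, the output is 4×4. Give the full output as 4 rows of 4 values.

8.75 15.95 11.05 12.05
-6.55 7.75 0.75 7.9
-0.9 -1.2 -0.1 0.3
5.05 -2.2 -1.8 4.35

Output[0,0]: The receptive field on the input at this output position is [3 4.8 4.2 / -0.8 -0.3 0.1 / -2.9 0.8 -2.8]. Elementwise product with the kernel and sum: 3·1 + 4.8·1 + 4.2·0.5 + -0.8·1 + 0.1·1 + -2.9·0.5 + 0.8·-0.5 + -2.8·-0.5.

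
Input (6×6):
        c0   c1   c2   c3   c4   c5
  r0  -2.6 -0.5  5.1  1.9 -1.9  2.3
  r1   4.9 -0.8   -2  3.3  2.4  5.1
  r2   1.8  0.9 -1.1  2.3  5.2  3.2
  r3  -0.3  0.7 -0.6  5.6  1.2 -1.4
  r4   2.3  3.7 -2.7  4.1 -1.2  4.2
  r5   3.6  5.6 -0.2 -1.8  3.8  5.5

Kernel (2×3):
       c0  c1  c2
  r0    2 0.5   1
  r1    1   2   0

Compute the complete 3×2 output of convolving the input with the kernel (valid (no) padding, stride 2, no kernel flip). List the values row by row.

Output[0,0]: The receptive field on the input at this output position is [-2.6 -0.5 5.1 / 4.9 -0.8 -2]. Elementwise product with the kernel and sum: -2.6·2 + -0.5·0.5 + 5.1·1 + 4.9·1 + -0.8·2.
Output[0,1]: The receptive field on the input at this output position is [5.1 1.9 -1.9 / -2 3.3 2.4]. Elementwise product with the kernel and sum: 5.1·2 + 1.9·0.5 + -1.9·1 + -2·1 + 3.3·2.

2.95 13.85
4.05 14.75
18.55 -8.35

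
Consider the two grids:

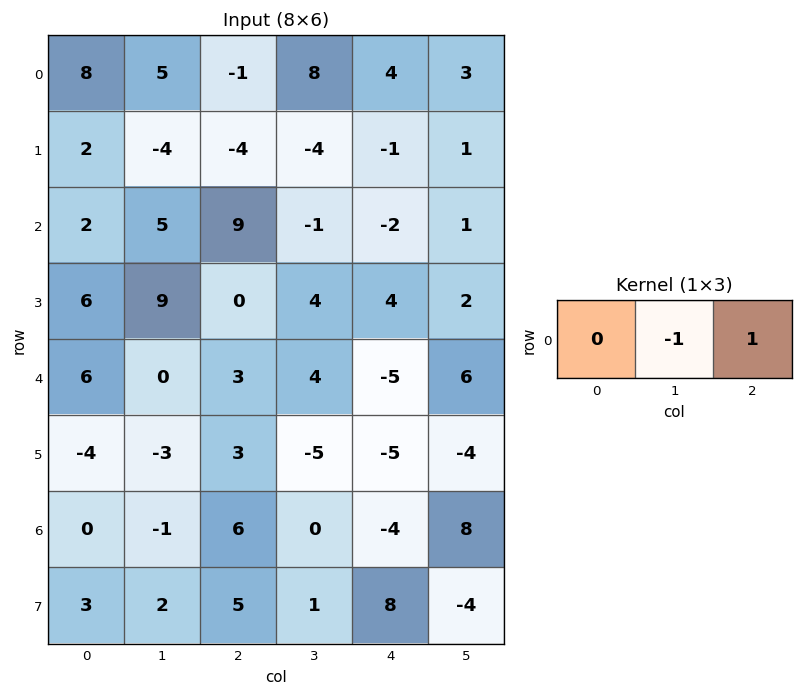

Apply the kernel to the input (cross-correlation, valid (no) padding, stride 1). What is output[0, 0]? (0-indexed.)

The receptive field on the input at this output position is [8 5 -1]. Elementwise product with the kernel and sum: 5·-1 + -1·1.

-6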